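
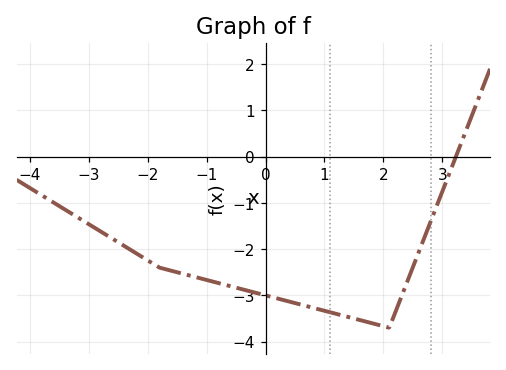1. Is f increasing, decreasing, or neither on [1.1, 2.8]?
neither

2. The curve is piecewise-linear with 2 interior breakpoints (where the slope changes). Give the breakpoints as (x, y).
(-1.8, -2.4); (2.1, -3.7)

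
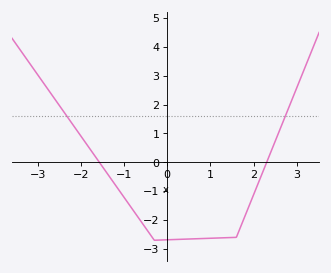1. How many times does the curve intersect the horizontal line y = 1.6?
2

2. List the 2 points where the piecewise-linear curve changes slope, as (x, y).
(-0.3, -2.7); (1.6, -2.6)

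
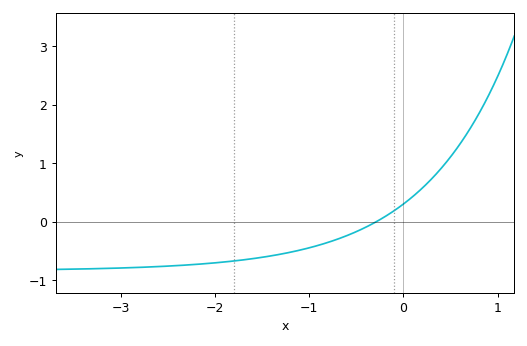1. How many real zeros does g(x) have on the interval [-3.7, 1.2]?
1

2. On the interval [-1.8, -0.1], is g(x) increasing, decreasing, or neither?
increasing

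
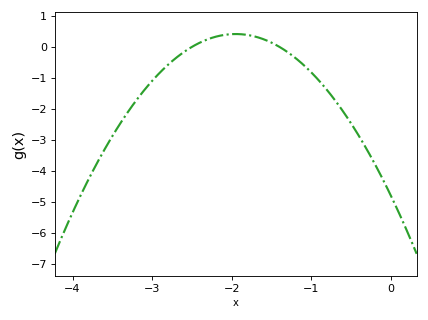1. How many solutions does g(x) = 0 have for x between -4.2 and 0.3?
2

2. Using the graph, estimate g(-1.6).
0.247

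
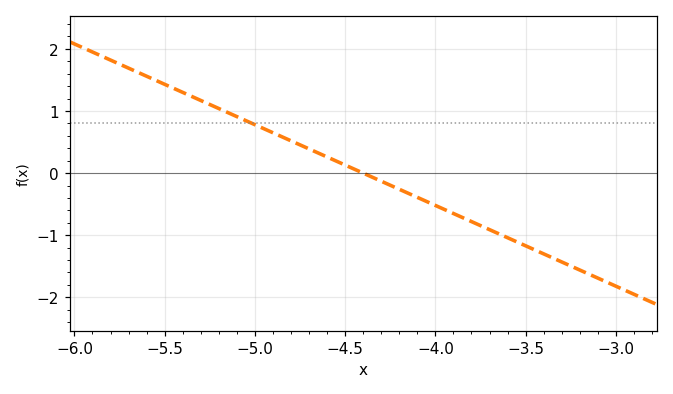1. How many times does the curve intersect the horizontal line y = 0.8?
1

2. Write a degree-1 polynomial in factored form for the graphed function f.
y = -1.3(x + 4.4)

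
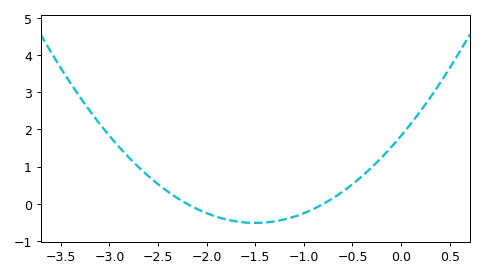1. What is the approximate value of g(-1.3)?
-0.5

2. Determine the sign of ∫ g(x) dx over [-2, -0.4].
negative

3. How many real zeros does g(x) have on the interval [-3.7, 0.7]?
2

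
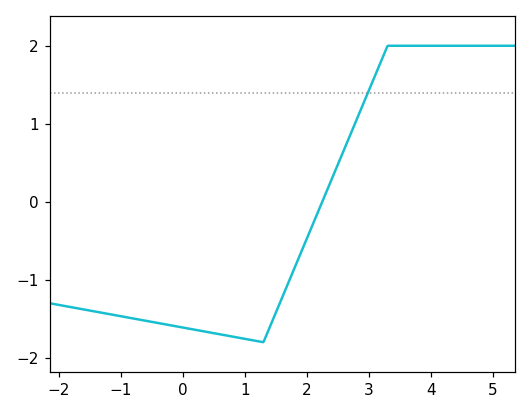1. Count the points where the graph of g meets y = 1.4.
1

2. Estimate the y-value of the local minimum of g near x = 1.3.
-1.8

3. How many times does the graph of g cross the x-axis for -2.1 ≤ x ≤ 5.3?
1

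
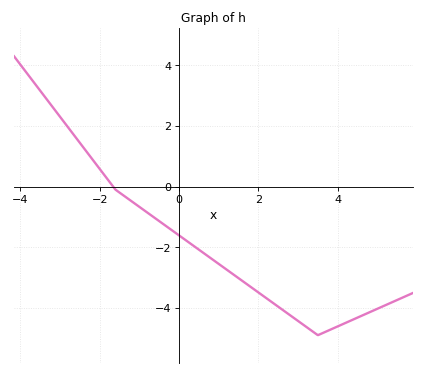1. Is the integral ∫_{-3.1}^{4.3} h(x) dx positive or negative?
negative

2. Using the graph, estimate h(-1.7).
0.072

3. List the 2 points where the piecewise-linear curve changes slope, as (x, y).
(-1.6, -0.1); (3.5, -4.9)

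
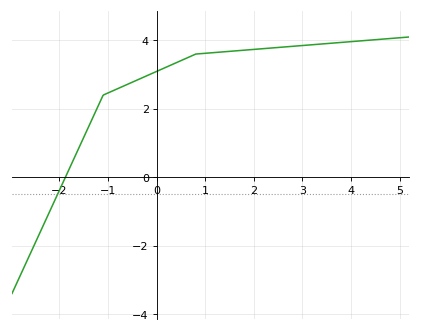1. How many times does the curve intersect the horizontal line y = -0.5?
1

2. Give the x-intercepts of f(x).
-1.8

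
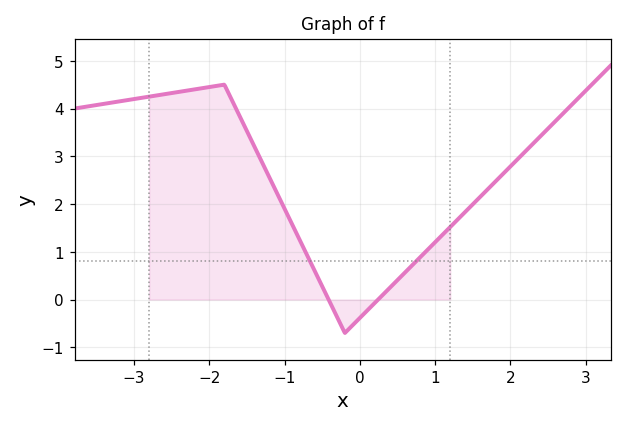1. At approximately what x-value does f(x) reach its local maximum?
-1.8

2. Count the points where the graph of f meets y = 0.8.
2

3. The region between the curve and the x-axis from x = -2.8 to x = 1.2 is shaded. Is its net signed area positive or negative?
positive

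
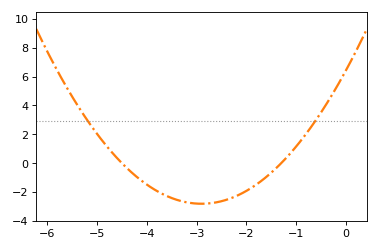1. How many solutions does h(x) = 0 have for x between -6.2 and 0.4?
2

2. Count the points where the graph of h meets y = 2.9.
2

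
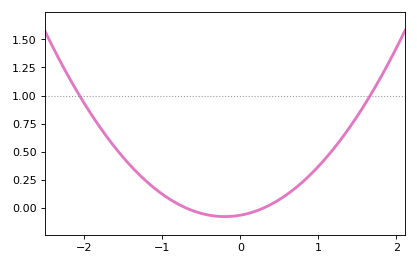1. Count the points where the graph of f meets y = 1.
2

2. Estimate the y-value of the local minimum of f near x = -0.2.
-0.077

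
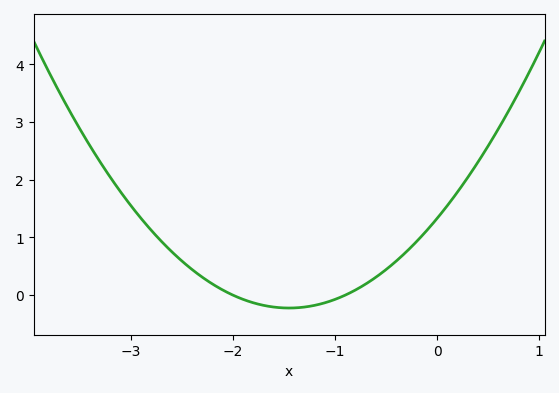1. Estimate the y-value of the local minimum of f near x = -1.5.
-0.224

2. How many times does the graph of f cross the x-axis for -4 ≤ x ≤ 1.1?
2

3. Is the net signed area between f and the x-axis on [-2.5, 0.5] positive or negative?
positive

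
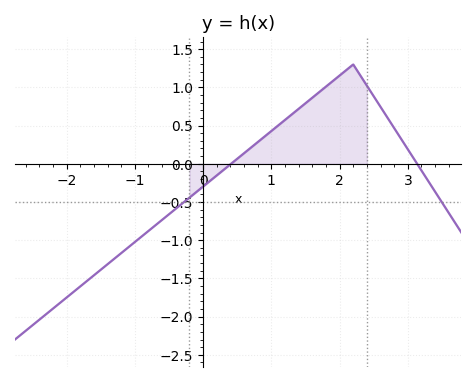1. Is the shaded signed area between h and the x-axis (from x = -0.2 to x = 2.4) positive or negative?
positive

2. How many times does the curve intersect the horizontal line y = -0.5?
2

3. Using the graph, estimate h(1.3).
0.646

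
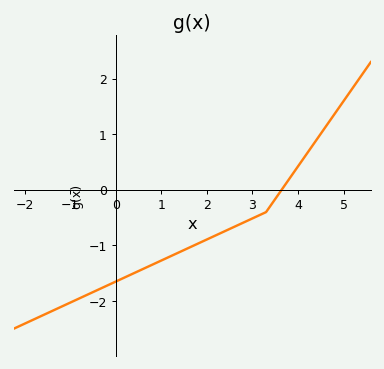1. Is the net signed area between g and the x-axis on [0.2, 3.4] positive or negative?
negative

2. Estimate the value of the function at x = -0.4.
-1.8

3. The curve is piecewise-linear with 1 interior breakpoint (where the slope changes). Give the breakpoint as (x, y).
(3.3, -0.4)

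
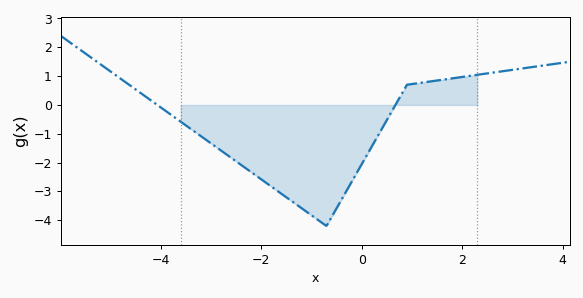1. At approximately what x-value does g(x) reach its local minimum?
-0.701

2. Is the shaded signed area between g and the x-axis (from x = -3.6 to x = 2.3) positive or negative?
negative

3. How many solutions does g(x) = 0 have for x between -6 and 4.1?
2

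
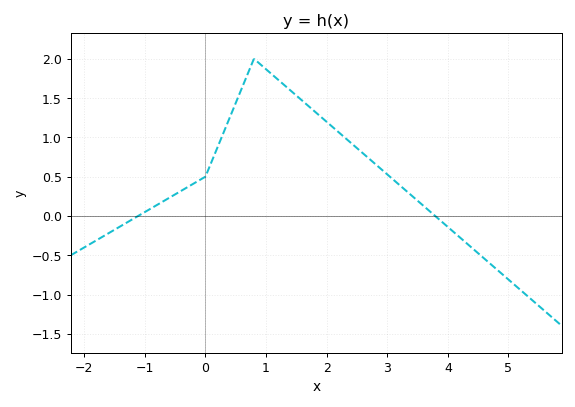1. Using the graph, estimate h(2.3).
1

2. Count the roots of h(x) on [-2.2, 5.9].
2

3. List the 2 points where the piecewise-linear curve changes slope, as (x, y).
(0, 0.5); (0.8, 2)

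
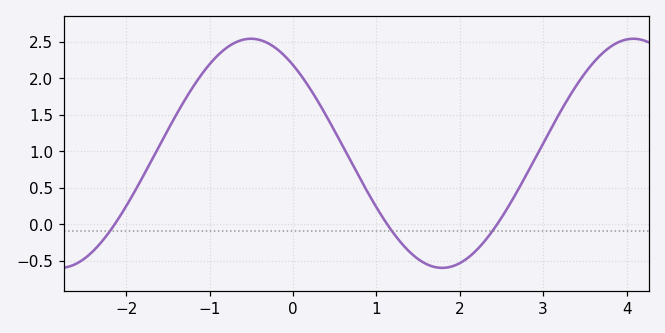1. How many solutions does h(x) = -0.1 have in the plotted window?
3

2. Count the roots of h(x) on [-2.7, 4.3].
3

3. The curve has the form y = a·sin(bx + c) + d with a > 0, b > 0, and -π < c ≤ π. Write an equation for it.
y = 1.57sin(1.37x + 2.26) + 0.97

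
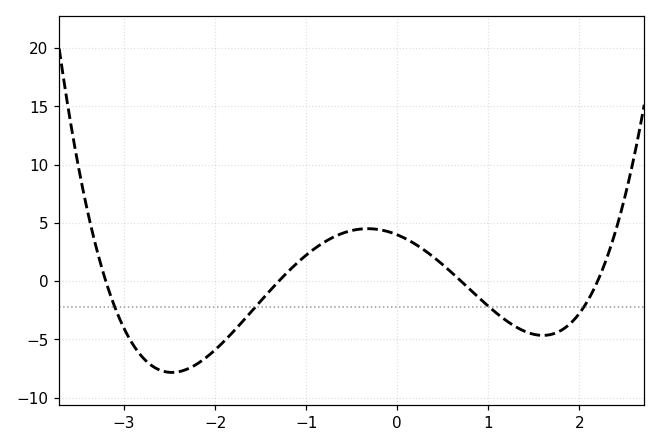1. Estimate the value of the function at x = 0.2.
3.16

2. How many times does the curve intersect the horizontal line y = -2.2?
4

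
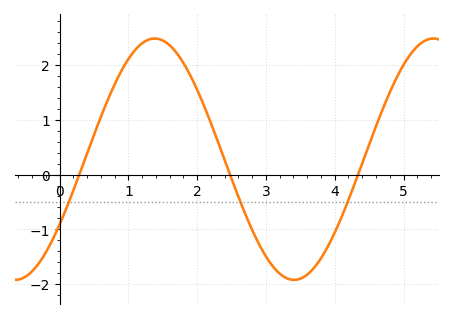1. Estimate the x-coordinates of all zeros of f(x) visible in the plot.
0.3, 2.5, 4.3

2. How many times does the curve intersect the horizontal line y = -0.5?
3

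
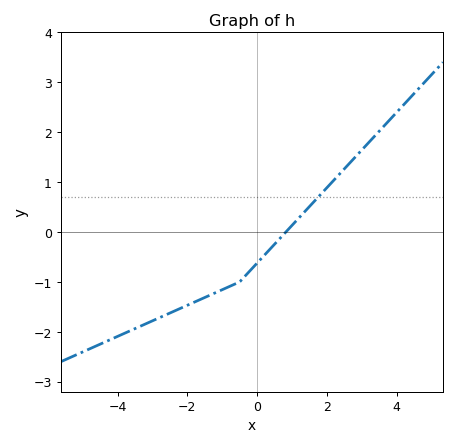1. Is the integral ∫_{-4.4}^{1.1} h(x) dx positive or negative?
negative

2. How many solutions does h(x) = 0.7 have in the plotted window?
1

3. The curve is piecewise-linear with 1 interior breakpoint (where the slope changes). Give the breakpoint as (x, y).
(-0.5, -1)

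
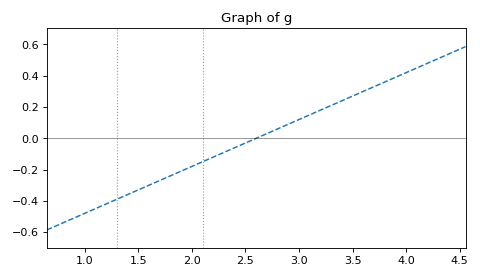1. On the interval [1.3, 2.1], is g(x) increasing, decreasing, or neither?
increasing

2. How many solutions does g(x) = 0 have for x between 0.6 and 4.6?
1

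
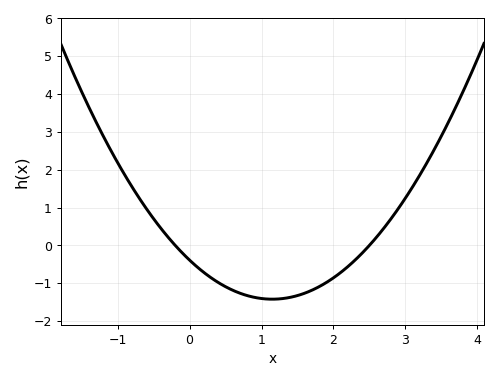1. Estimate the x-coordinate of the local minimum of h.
1.2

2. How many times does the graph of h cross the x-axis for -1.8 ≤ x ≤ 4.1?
2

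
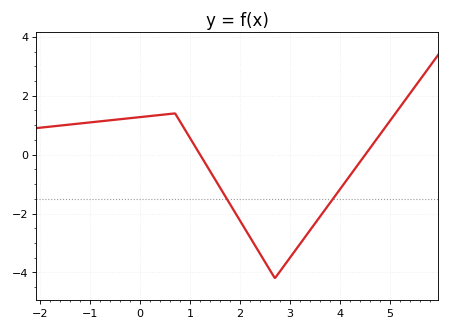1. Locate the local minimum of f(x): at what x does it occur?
2.8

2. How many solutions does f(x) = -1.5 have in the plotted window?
2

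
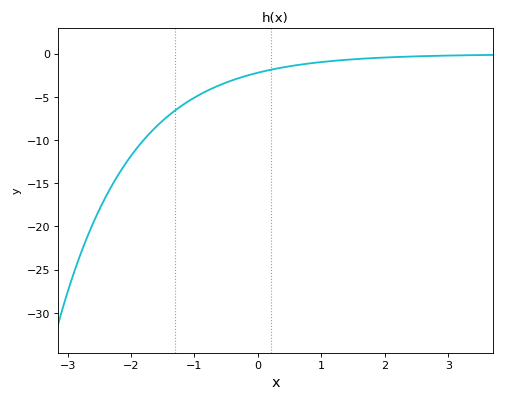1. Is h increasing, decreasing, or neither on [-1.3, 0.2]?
increasing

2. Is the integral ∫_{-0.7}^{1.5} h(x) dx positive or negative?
negative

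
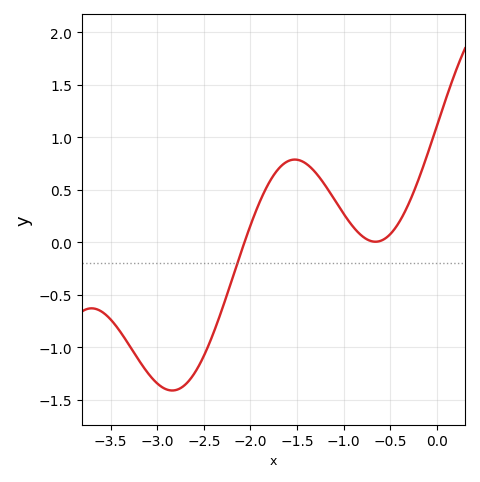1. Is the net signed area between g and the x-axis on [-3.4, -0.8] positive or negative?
negative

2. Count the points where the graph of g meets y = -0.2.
1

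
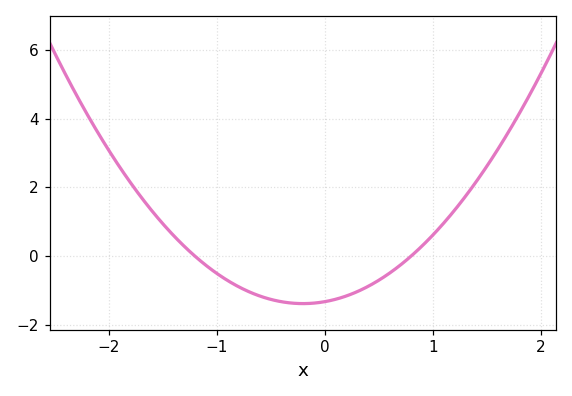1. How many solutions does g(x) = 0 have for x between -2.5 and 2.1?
2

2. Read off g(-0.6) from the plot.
-1.2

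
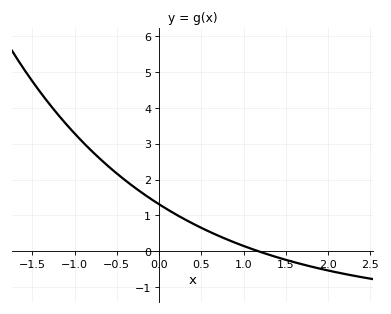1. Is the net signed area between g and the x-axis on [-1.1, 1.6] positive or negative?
positive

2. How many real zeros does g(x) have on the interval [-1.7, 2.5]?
1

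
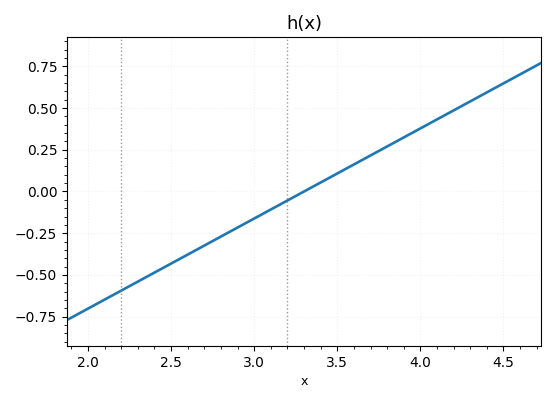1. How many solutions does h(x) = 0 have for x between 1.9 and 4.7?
1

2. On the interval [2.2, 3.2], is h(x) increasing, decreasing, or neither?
increasing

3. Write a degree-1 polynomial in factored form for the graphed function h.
y = 0.54(x - 3.3)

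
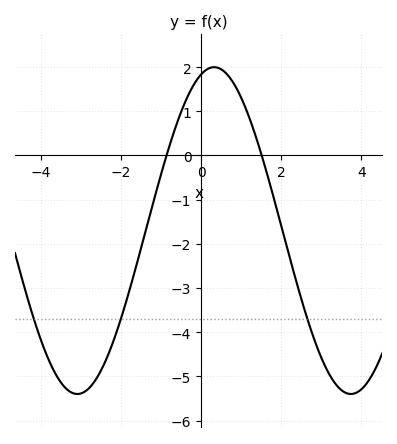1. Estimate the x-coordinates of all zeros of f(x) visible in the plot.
-0.863, 1.51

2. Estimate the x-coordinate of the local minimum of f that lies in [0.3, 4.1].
3.74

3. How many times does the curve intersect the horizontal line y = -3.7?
3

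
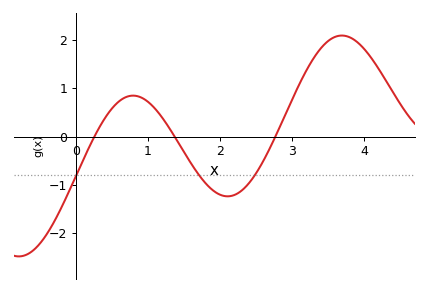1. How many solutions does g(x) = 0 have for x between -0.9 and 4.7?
3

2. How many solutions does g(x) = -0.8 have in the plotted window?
3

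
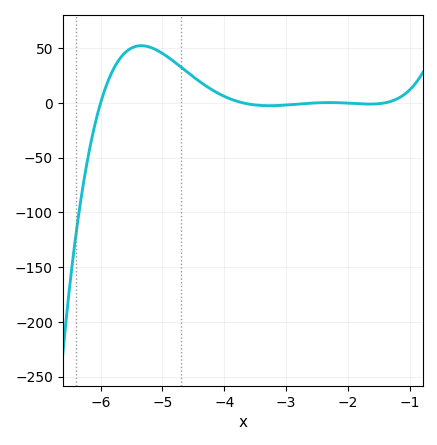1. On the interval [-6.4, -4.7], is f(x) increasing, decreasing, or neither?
neither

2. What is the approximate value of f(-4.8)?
35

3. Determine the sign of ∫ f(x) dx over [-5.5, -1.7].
positive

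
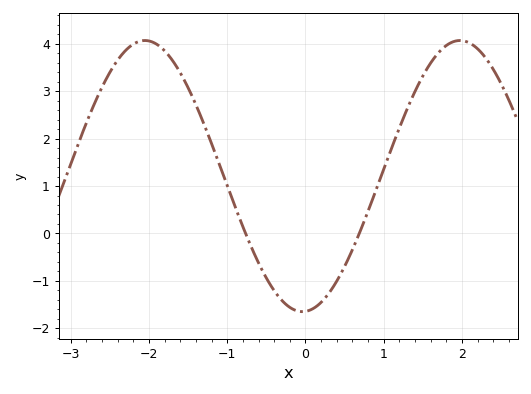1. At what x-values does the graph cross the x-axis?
-0.766, 0.688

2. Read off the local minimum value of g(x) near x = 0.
-1.65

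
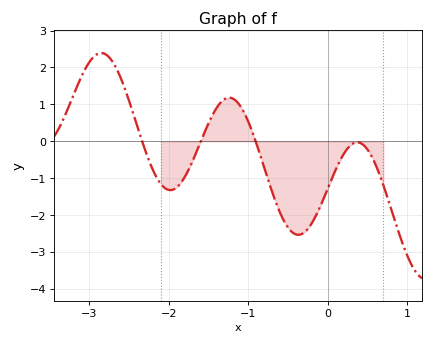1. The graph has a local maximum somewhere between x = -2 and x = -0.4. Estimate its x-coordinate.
-1.24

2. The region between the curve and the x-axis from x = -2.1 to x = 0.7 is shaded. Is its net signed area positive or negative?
negative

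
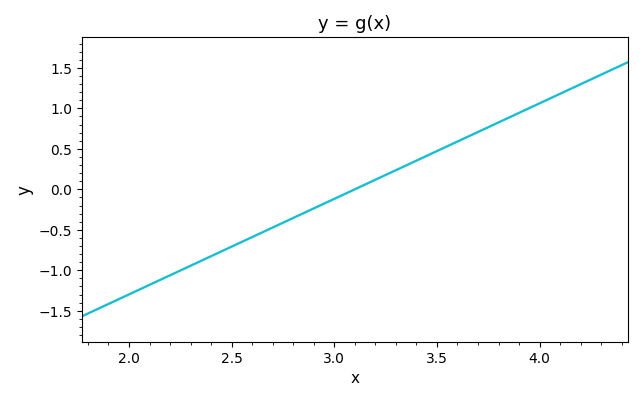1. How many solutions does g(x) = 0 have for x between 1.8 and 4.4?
1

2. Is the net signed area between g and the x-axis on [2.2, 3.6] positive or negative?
negative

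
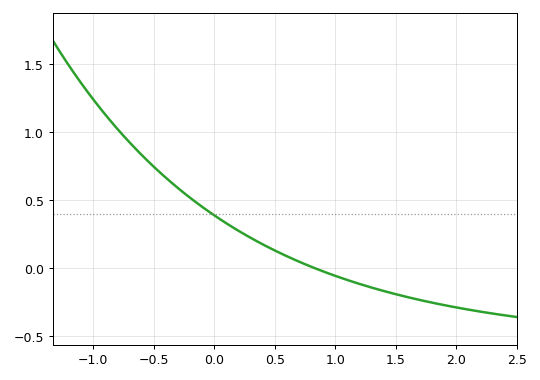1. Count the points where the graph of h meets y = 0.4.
1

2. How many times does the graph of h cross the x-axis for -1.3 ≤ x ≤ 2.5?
1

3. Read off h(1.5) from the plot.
-0.189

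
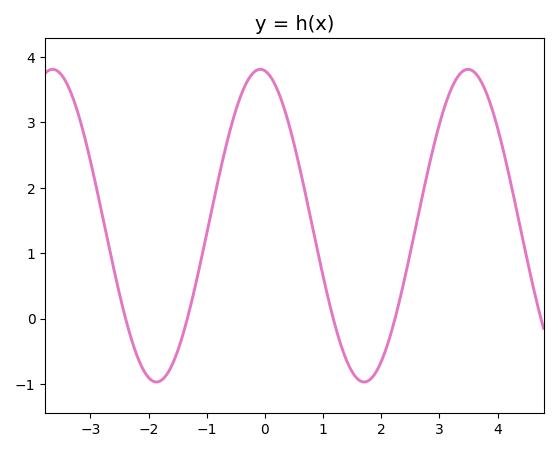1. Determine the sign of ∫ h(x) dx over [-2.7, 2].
positive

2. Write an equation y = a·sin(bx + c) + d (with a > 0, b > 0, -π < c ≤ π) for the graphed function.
y = 2.39sin(1.76x + 1.71) + 1.42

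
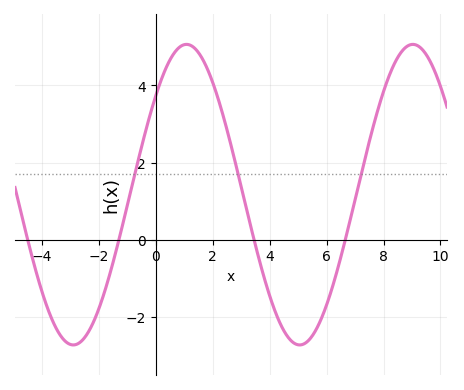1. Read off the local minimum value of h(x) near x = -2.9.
-2.72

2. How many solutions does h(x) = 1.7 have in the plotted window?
3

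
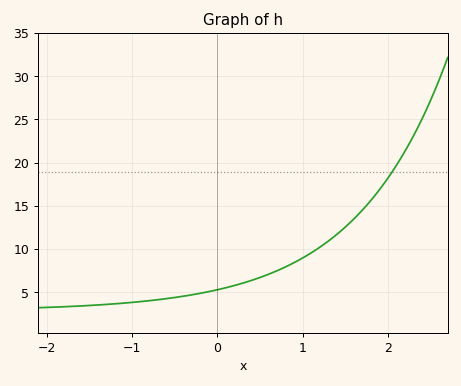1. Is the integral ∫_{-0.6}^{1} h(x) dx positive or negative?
positive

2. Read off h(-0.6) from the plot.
4.25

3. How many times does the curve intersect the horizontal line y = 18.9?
1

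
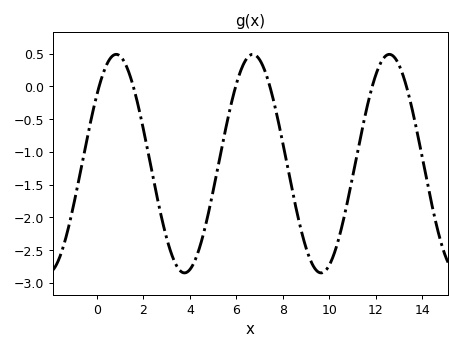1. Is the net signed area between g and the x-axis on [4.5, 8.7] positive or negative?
negative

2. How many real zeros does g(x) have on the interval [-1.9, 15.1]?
6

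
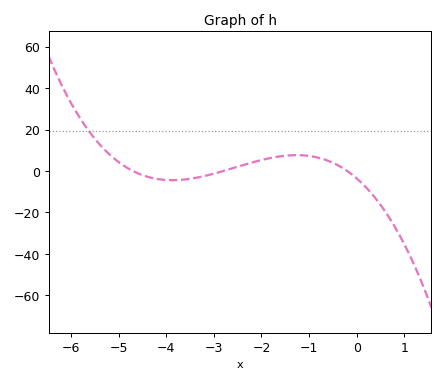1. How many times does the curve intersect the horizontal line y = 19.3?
1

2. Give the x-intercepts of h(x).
-4.6, -2.8, -0.2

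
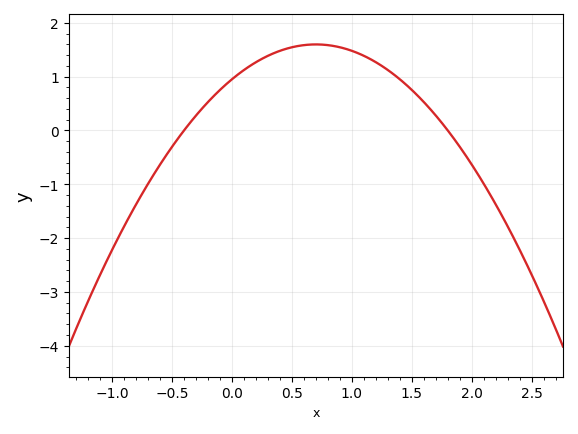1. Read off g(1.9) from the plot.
-0.3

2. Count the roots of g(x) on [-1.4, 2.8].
2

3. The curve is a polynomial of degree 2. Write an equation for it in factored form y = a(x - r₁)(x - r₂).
y = -1.32(x + 0.4)(x - 1.8)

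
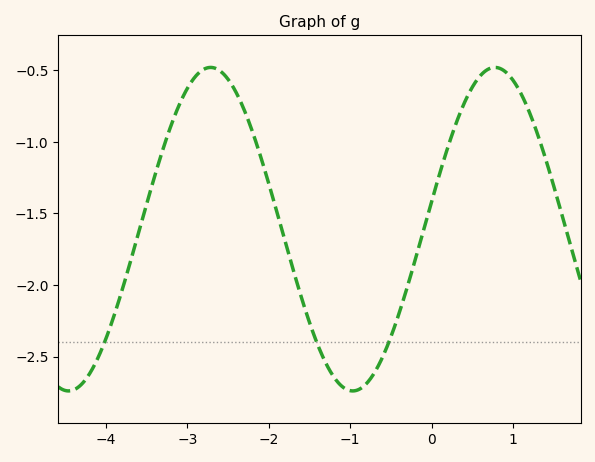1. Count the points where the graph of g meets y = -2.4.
3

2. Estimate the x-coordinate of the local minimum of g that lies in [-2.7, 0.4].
-0.968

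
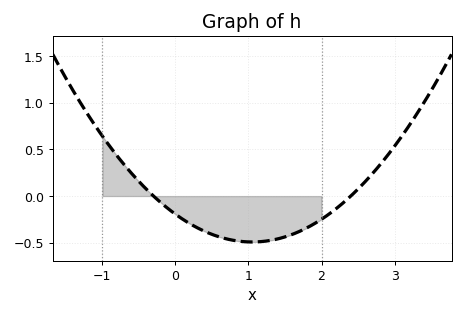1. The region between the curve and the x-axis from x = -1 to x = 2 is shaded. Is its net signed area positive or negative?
negative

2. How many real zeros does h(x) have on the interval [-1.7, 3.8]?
2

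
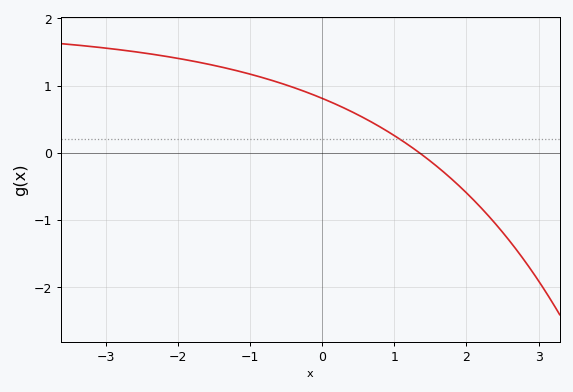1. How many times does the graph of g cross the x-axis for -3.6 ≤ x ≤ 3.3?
1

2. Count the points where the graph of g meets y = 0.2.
1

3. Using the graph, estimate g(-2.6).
1.5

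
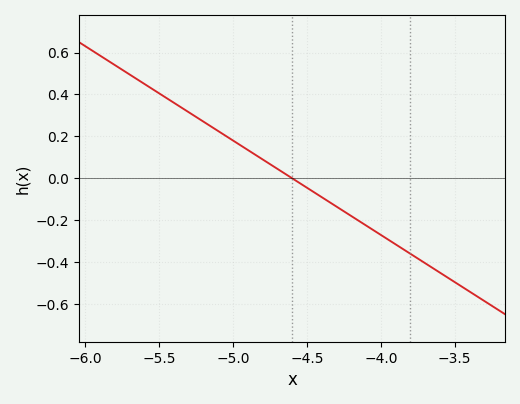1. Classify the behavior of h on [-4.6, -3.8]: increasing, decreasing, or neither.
decreasing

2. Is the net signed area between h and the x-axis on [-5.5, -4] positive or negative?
positive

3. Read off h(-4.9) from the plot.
0.14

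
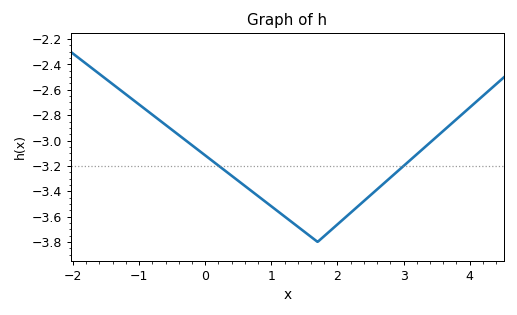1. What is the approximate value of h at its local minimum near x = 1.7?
-3.8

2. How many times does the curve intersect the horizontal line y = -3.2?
2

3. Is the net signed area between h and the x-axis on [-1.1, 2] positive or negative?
negative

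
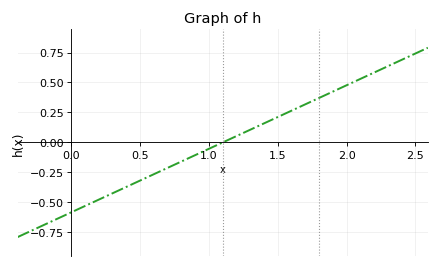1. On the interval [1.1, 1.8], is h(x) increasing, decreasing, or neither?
increasing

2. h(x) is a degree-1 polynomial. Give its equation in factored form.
y = 0.53(x - 1.1)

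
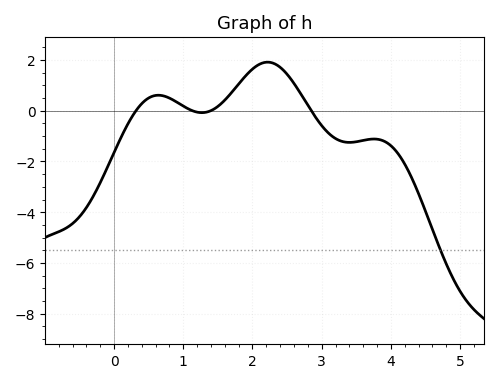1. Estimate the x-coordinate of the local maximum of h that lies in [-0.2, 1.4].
0.6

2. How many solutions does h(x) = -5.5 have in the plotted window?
1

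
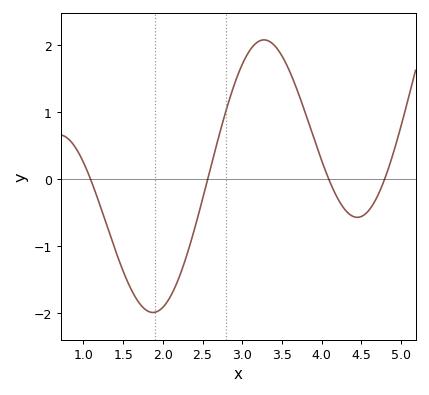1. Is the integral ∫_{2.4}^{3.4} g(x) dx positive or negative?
positive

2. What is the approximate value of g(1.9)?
-2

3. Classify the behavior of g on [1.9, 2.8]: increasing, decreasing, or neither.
increasing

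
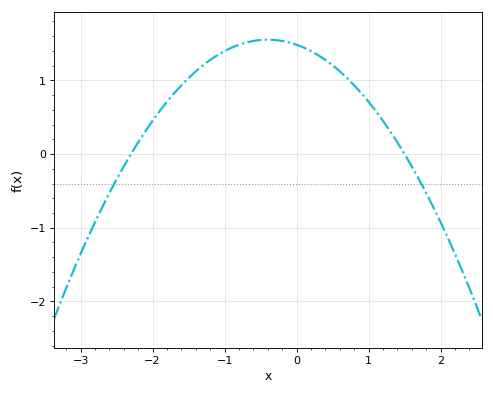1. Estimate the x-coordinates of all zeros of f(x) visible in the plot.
-2.3, 1.5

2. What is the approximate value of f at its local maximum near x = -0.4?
1.55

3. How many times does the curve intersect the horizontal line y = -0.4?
2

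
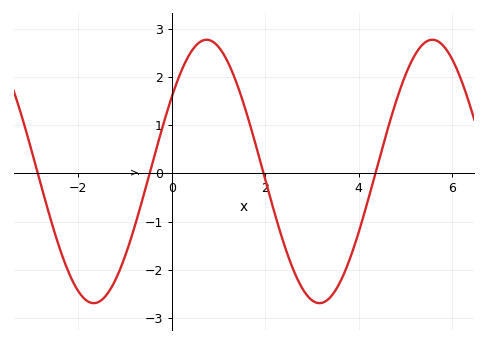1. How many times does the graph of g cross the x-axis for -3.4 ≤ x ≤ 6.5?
4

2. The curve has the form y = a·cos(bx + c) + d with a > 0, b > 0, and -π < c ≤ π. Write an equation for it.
y = 2.73cos(1.3x - 0.972) + 0.04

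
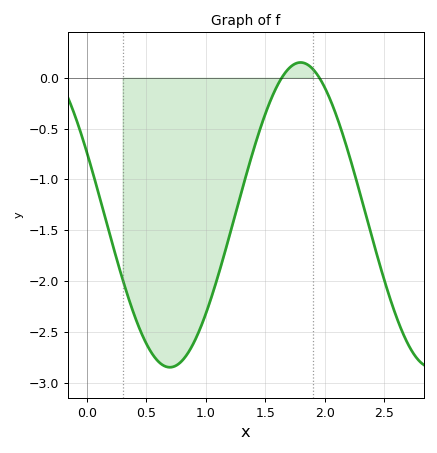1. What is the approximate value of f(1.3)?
-1.12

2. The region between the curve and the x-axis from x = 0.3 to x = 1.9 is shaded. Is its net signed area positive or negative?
negative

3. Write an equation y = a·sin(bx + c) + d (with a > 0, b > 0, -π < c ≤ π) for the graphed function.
y = 1.5sin(2.86x + 2.72) - 1.35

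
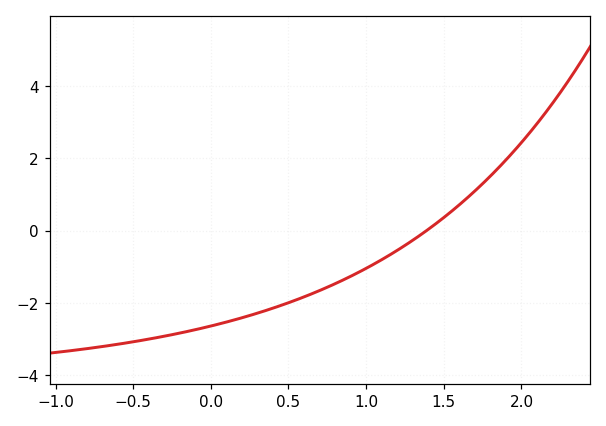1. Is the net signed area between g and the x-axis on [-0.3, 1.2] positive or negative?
negative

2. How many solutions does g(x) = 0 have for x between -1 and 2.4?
1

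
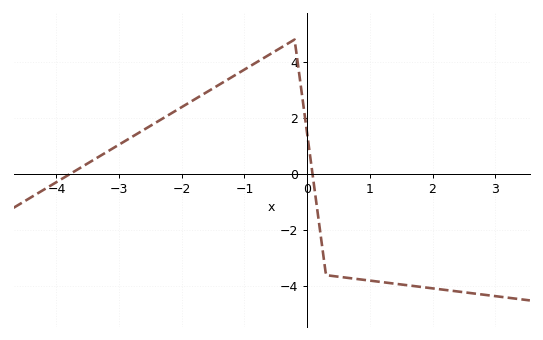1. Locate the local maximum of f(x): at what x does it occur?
-0.2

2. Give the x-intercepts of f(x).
-3.8, 0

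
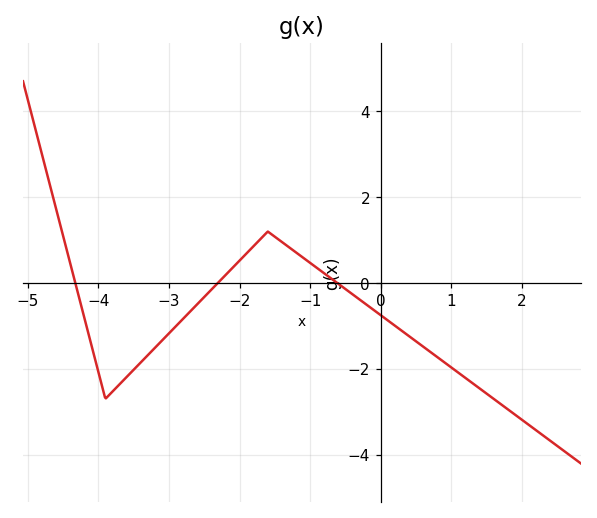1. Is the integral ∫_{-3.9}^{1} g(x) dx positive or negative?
negative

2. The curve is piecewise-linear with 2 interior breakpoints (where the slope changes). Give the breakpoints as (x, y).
(-3.9, -2.7); (-1.6, 1.2)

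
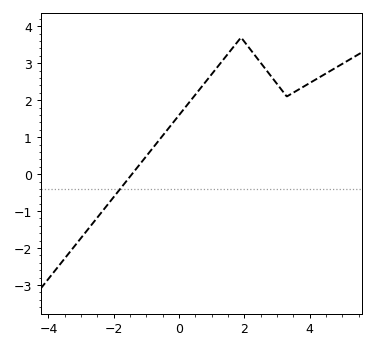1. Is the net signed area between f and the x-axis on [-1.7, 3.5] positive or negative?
positive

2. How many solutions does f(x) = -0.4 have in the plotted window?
1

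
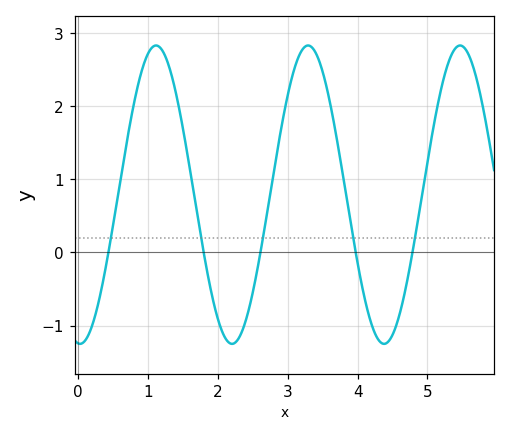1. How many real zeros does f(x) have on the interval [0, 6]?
5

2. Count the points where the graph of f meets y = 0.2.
5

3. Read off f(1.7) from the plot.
0.563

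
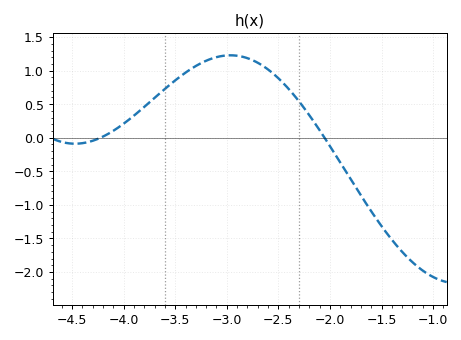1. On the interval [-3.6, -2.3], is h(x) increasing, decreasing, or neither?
neither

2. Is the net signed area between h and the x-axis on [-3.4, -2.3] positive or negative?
positive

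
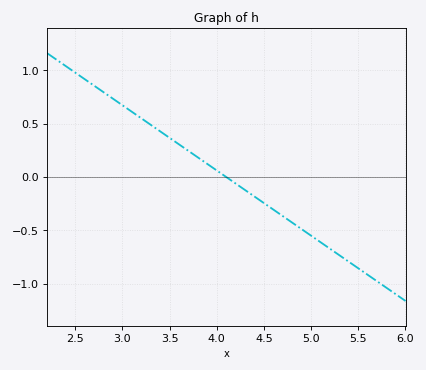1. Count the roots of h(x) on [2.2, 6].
1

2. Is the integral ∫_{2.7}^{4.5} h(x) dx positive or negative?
positive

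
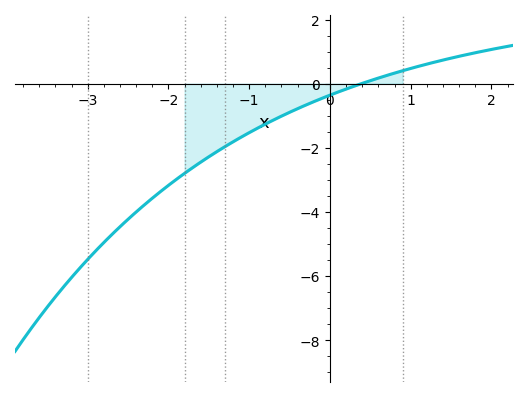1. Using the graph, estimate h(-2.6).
-4.47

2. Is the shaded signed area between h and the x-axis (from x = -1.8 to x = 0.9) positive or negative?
negative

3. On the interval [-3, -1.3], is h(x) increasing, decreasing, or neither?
increasing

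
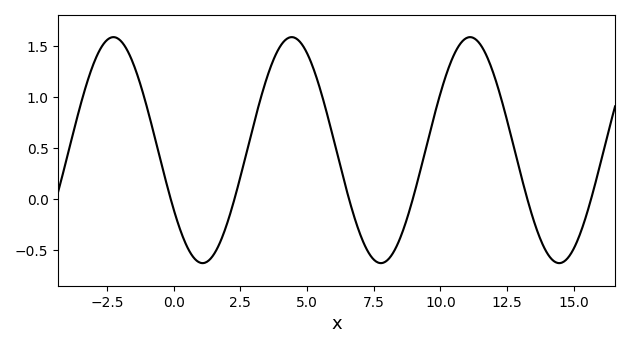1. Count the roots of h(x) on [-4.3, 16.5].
6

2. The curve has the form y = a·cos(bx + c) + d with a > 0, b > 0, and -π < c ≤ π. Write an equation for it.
y = 1.11cos(0.94x + 2.12) + 0.48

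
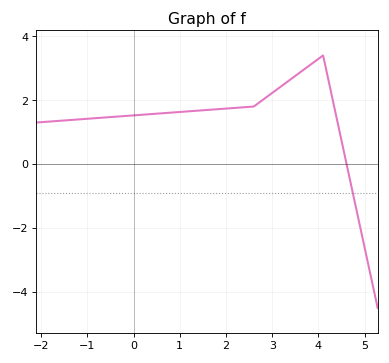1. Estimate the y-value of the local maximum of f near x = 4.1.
3.4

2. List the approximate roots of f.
4.6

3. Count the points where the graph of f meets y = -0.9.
1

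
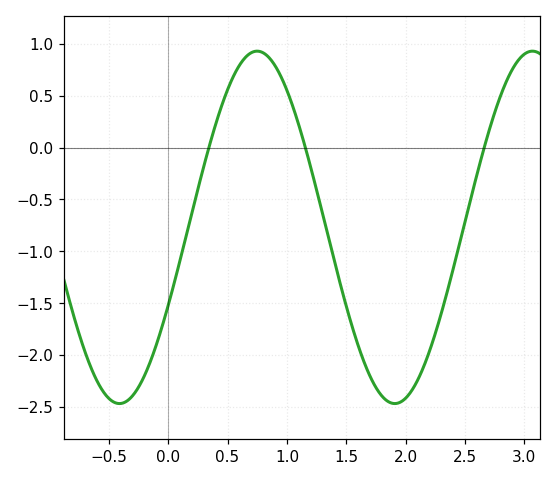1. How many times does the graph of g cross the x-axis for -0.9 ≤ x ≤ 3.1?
3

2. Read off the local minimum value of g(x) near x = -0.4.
-2.47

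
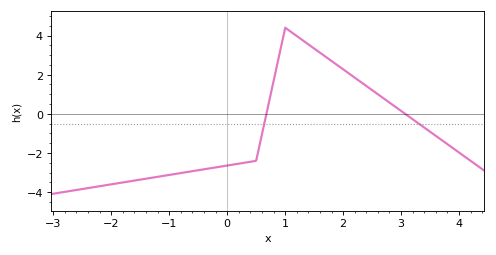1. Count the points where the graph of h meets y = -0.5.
2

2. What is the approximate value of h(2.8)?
0.6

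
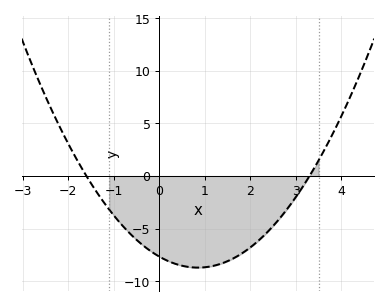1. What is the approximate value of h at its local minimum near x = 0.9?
-8.7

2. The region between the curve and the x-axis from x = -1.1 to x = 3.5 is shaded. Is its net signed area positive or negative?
negative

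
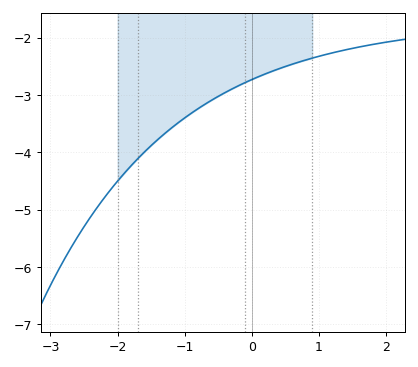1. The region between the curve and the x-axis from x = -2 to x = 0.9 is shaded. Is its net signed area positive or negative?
negative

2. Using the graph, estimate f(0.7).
-2.43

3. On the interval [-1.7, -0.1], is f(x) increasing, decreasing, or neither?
increasing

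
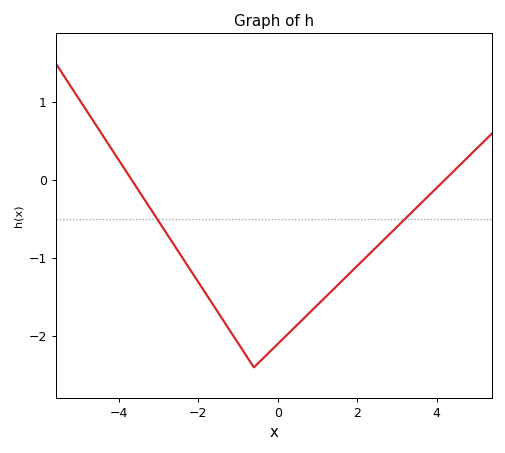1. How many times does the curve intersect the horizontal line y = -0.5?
2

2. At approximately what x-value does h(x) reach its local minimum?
-0.602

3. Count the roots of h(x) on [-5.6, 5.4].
2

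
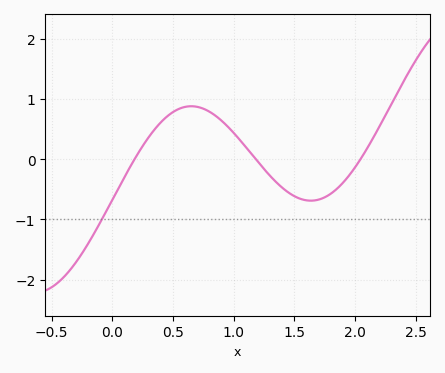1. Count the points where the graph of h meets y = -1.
1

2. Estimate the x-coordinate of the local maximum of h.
0.65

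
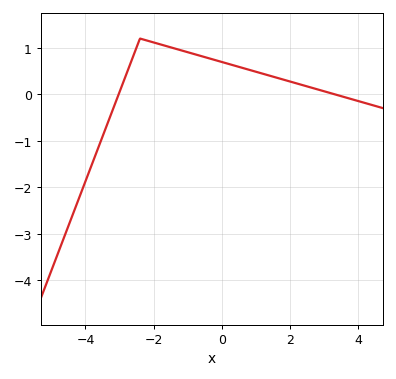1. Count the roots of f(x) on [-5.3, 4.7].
2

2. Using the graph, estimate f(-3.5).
-0.913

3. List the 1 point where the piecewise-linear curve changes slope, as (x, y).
(-2.4, 1.2)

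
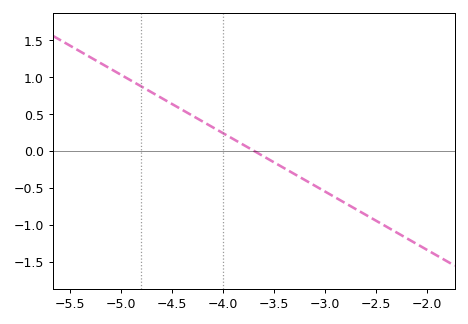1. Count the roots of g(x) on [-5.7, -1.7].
1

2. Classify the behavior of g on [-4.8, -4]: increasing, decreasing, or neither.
decreasing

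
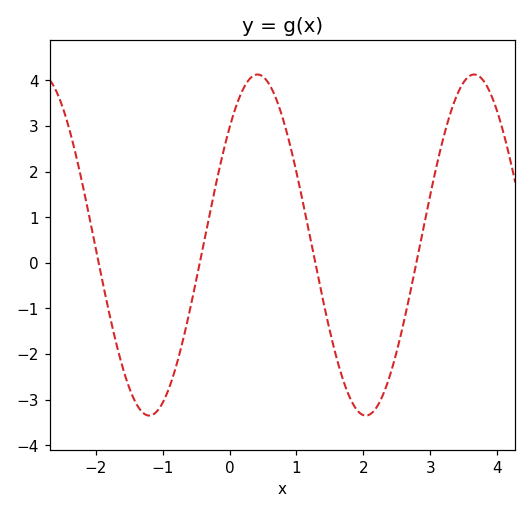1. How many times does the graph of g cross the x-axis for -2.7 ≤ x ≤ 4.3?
4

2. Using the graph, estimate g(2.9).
0.777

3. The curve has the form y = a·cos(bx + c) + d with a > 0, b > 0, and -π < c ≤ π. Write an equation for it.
y = 3.74cos(1.94x - 0.81) + 0.39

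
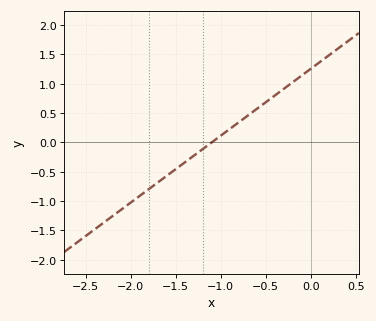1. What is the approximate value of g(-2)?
-1.03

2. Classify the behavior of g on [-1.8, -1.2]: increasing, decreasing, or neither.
increasing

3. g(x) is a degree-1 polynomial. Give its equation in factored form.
y = 1.14(x + 1.1)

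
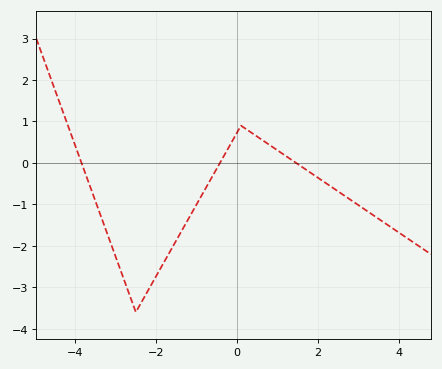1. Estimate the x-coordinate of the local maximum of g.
0.2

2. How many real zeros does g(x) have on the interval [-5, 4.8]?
3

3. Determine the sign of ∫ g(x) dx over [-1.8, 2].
negative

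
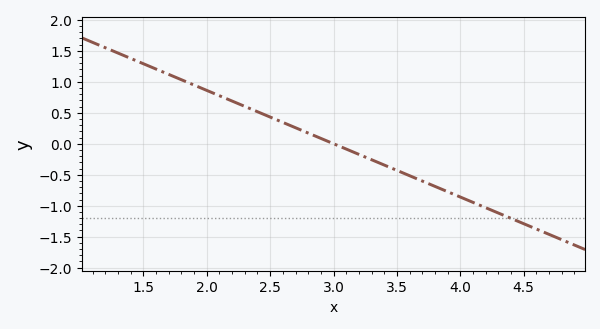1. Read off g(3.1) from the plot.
-0.1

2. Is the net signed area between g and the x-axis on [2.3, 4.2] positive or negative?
negative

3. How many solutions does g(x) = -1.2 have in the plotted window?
1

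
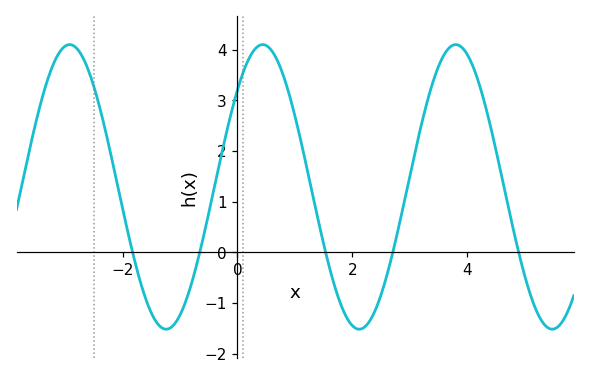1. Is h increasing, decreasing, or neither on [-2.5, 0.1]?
neither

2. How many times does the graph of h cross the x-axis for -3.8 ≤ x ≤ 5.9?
5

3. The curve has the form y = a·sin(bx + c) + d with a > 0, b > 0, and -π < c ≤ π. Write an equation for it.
y = 2.81sin(1.9x + 0.75) + 1.29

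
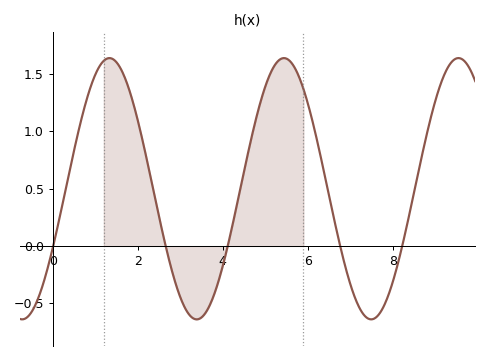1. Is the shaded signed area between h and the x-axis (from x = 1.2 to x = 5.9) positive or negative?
positive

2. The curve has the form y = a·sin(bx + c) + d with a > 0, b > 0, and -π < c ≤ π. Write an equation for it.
y = 1.14sin(1.53x - 0.47) + 0.5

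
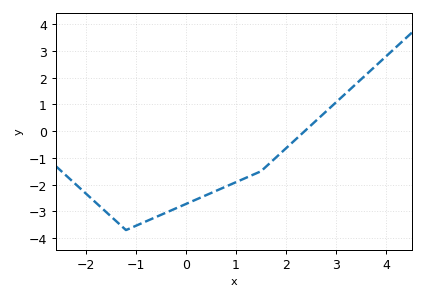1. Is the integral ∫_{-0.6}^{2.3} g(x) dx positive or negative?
negative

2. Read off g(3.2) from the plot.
1.42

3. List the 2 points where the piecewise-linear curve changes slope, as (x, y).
(-1.2, -3.7); (1.5, -1.5)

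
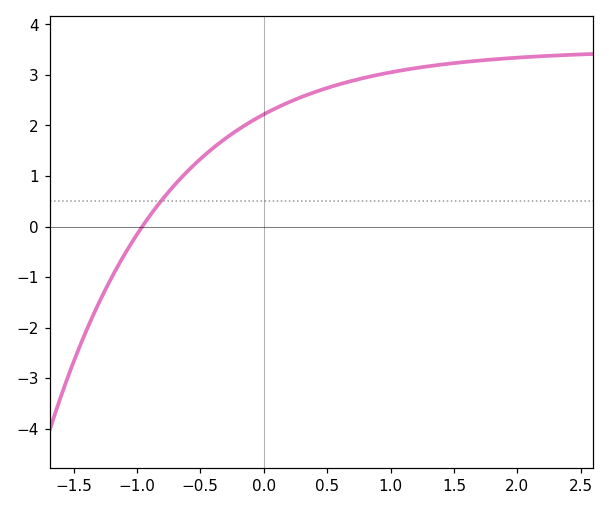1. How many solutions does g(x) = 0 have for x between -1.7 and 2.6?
1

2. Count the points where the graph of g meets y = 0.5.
1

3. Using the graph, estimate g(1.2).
3.1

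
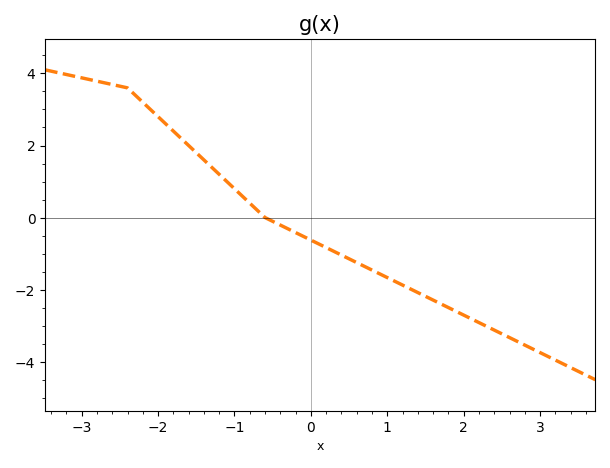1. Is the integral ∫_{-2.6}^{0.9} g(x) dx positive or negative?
positive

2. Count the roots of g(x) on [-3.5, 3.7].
1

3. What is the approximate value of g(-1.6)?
2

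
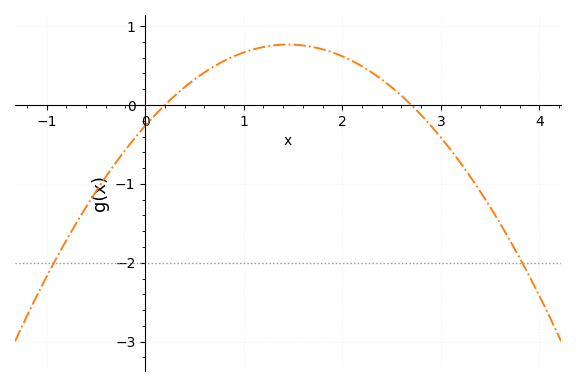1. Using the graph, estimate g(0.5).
0.323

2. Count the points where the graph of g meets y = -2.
2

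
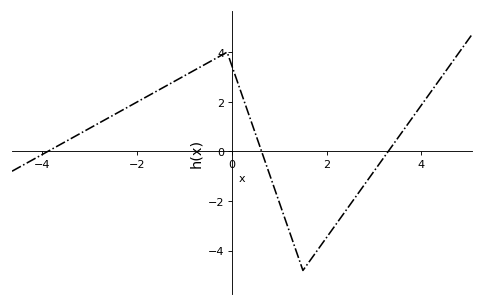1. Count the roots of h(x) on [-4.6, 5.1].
3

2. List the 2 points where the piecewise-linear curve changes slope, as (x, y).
(-0.1, 4); (1.5, -4.8)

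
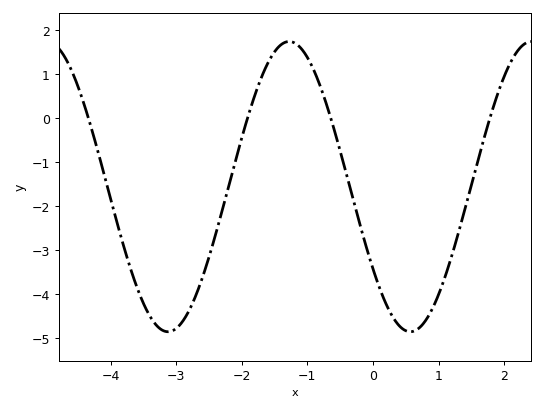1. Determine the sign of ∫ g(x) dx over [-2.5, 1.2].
negative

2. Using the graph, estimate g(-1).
1.37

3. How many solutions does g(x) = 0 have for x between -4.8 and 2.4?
4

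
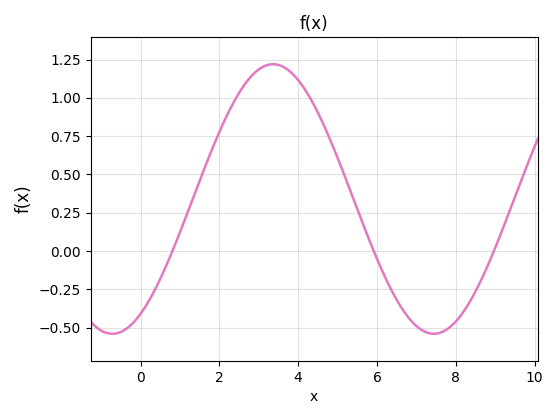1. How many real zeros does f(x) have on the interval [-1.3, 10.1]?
3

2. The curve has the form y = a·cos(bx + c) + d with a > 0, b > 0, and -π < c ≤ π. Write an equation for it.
y = 0.88cos(0.77x - 2.59) + 0.34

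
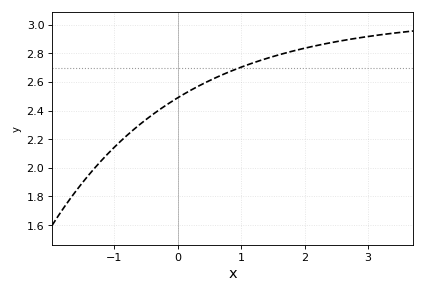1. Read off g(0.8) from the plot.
2.66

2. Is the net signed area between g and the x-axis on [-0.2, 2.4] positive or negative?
positive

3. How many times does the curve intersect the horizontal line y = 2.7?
1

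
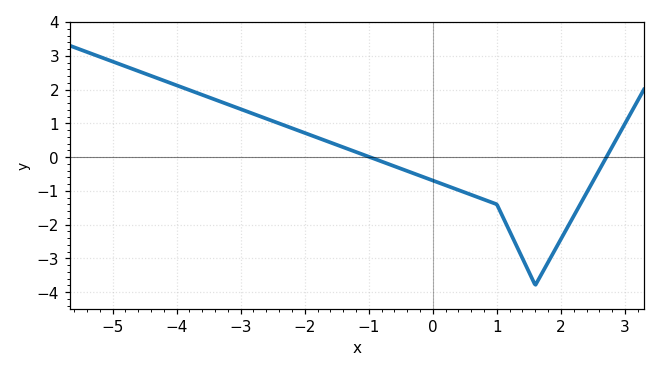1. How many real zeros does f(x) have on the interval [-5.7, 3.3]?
2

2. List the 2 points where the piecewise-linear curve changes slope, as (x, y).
(1, -1.4); (1.6, -3.8)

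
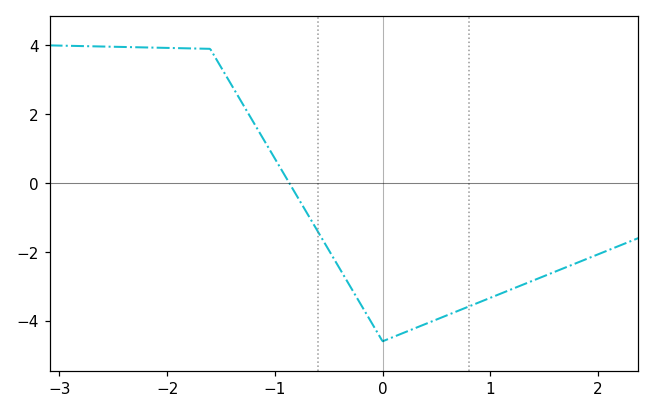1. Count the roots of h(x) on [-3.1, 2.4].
1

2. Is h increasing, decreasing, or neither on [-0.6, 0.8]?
neither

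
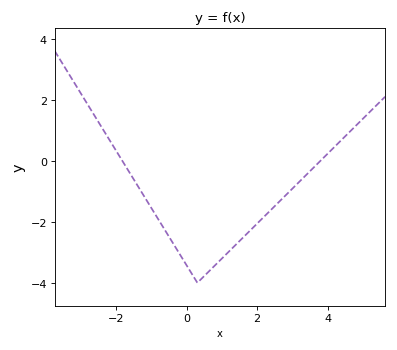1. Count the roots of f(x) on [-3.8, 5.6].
2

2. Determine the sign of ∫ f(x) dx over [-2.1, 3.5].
negative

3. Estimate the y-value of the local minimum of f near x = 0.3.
-4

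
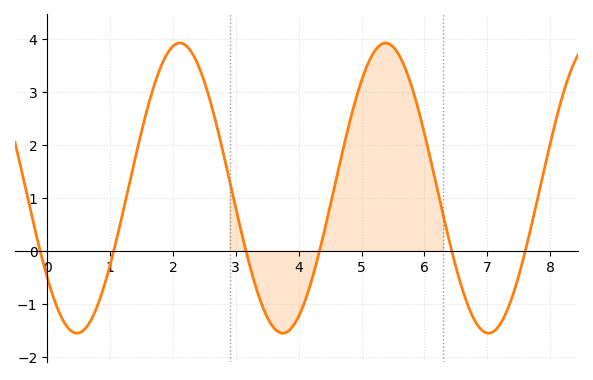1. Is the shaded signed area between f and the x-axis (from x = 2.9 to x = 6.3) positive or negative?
positive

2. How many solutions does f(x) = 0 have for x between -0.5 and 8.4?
6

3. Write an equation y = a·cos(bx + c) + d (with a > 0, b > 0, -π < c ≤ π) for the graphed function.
y = 2.74cos(1.9x + 2.2) + 1.18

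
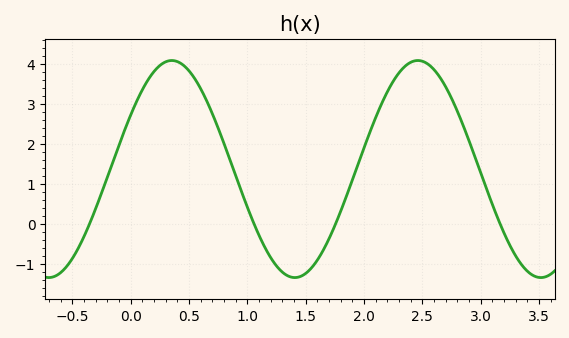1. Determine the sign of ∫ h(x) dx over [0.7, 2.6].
positive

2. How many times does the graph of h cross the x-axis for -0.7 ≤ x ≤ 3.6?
4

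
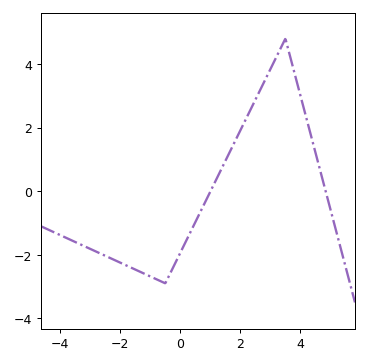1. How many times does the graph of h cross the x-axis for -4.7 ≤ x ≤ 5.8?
2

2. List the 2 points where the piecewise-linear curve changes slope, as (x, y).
(-0.5, -2.9); (3.5, 4.8)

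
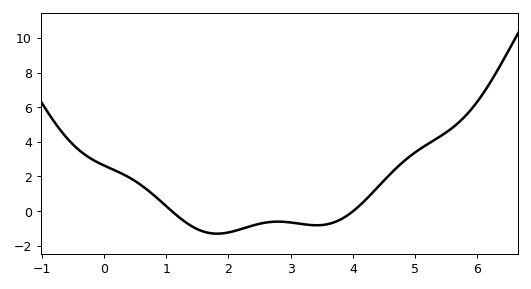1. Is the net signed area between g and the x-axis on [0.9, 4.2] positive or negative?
negative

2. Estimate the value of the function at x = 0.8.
1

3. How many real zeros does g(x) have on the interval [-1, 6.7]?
2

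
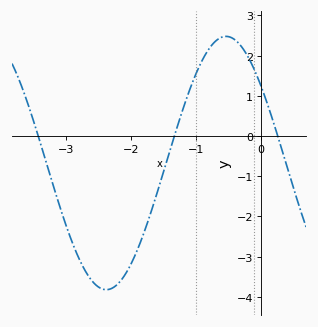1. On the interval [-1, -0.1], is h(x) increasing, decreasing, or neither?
neither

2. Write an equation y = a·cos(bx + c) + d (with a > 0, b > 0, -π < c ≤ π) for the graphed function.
y = 3.15cos(1.7x + 0.91) - 0.67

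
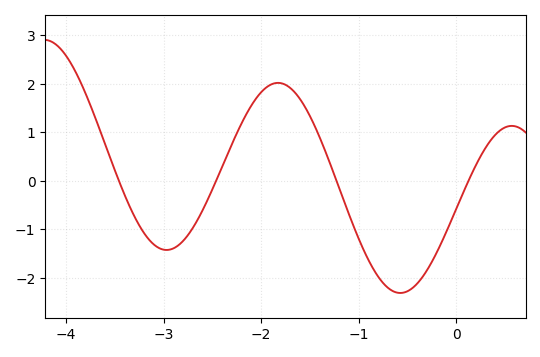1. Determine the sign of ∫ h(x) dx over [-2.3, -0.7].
positive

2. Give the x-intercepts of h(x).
-3.5, -2.5, -1.2, 0.1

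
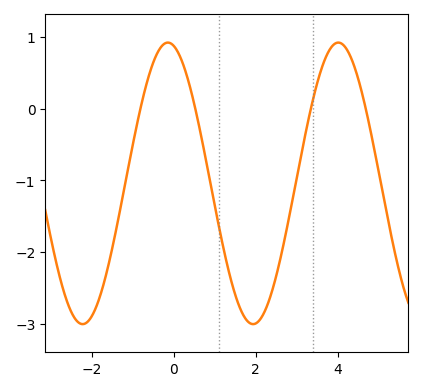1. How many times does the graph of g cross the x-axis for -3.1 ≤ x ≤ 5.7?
4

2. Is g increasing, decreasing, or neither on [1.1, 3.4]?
neither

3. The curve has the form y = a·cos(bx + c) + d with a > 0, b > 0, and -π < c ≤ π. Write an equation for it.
y = 1.96cos(1.51x + 0.22) - 1.04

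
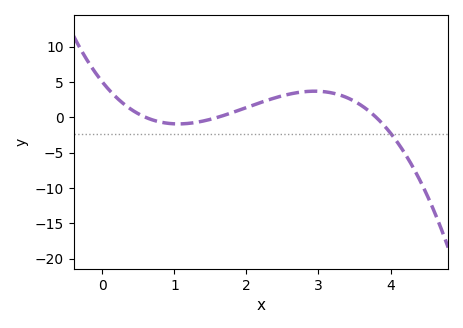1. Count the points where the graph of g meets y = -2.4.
1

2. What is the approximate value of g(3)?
3.5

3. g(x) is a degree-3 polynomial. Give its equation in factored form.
y = -1.37(x - 0.6)(x - 1.6)(x - 3.8)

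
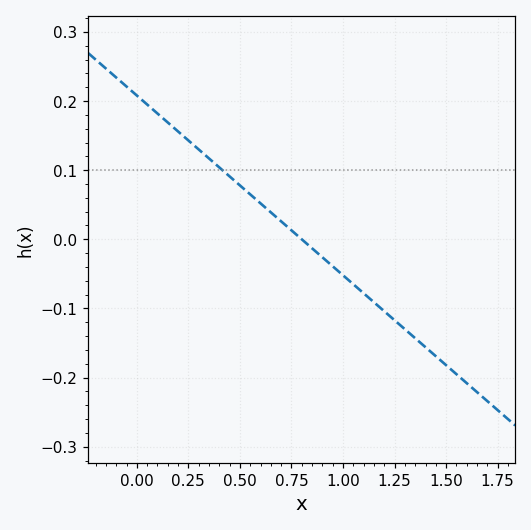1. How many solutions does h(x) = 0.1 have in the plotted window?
1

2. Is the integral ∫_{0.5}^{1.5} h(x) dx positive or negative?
negative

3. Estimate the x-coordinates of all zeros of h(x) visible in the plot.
0.8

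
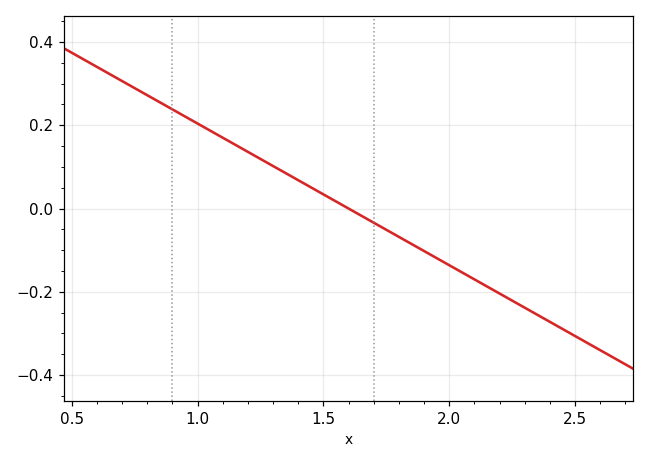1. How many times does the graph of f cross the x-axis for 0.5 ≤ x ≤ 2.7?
1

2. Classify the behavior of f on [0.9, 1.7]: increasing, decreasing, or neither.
decreasing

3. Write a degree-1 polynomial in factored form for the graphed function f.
y = -0.34(x - 1.6)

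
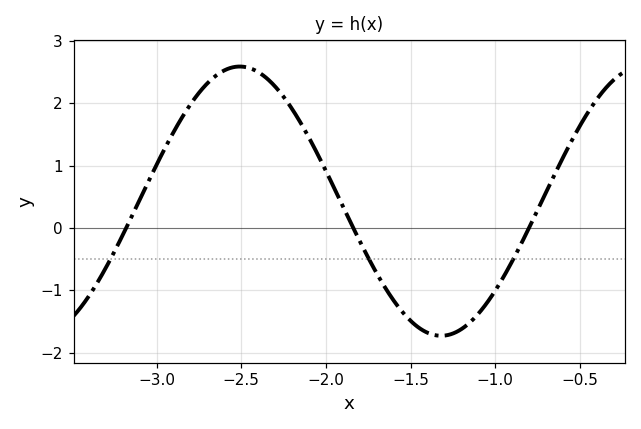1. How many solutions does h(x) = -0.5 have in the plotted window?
3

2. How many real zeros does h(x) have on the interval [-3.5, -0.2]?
3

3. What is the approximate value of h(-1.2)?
-1.6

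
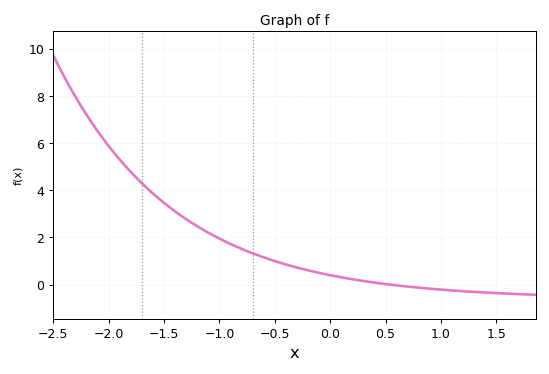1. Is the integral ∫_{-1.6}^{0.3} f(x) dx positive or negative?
positive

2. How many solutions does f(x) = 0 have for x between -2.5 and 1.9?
1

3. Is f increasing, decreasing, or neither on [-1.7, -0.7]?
decreasing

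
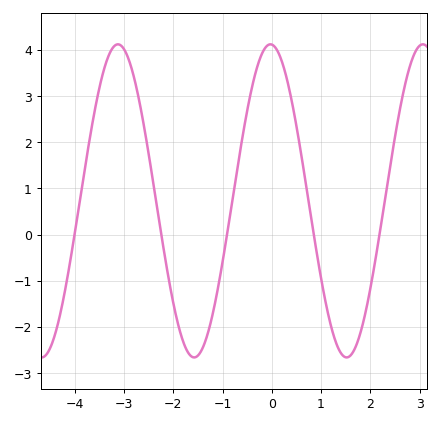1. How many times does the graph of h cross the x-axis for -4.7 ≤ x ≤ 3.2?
5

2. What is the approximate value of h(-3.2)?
4.08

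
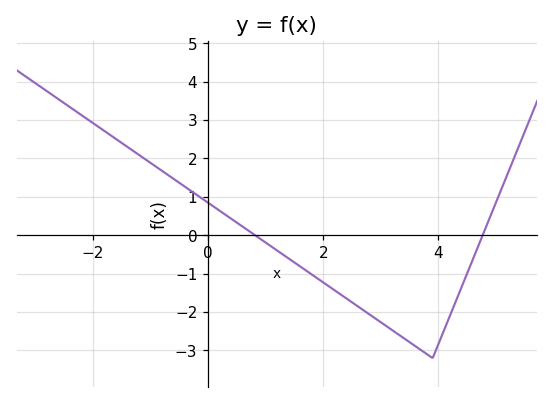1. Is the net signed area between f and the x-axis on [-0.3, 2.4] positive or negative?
negative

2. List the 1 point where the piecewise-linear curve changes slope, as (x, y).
(3.9, -3.2)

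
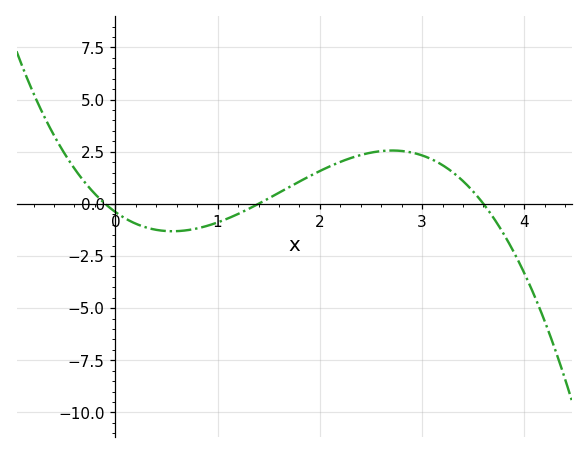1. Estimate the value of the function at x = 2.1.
1.8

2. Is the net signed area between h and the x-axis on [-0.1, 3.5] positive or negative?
positive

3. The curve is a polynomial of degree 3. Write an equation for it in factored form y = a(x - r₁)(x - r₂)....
y = -0.78(x + 0.1)(x - 1.4)(x - 3.6)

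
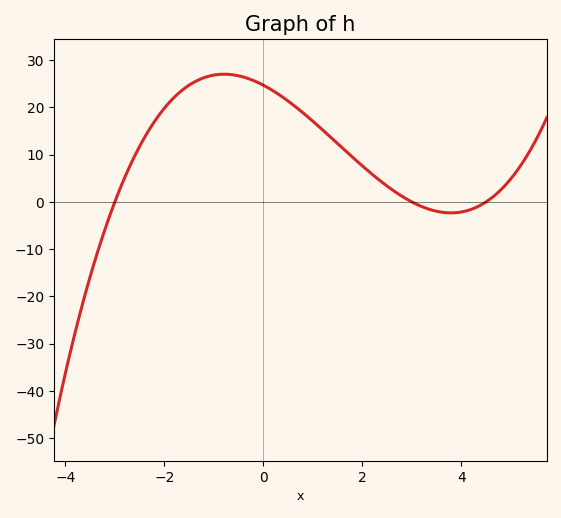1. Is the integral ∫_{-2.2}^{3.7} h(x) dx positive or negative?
positive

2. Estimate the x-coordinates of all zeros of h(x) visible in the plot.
-3, 3, 4.4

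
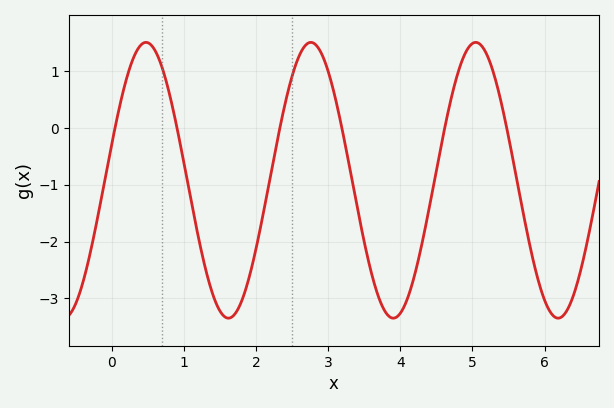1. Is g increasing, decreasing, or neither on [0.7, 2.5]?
neither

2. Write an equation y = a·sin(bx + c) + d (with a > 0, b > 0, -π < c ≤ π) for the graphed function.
y = 2.43sin(2.8x + 0.26) - 0.92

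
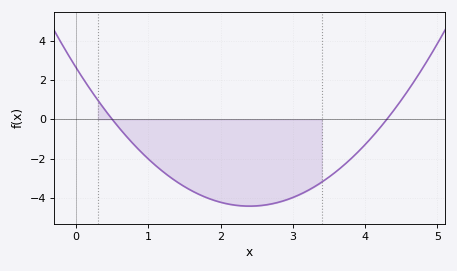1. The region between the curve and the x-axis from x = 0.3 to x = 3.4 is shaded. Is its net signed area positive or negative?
negative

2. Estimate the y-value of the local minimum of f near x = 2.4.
-4.4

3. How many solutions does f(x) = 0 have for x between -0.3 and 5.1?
2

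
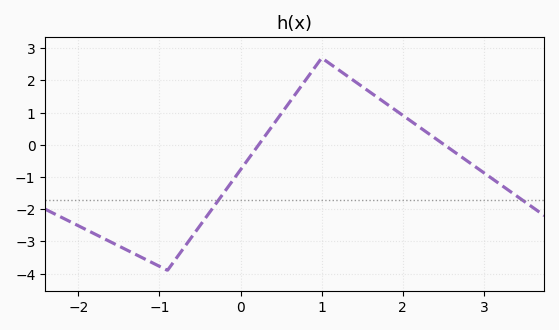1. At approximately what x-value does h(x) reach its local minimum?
-0.9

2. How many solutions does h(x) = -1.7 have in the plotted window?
2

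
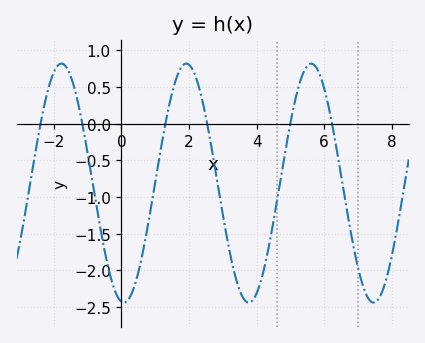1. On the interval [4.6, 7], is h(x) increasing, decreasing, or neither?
neither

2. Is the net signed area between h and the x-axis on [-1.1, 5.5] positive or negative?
negative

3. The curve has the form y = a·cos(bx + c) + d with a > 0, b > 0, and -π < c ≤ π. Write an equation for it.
y = 1.63cos(1.7x + 3.02) - 0.81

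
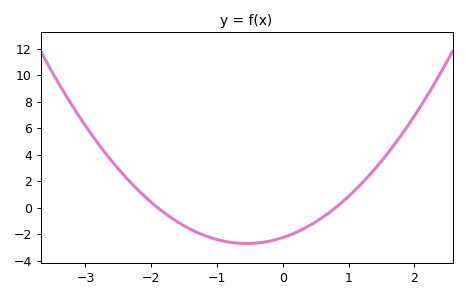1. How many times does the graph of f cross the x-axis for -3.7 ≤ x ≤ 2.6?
2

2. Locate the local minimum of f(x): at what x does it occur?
-0.55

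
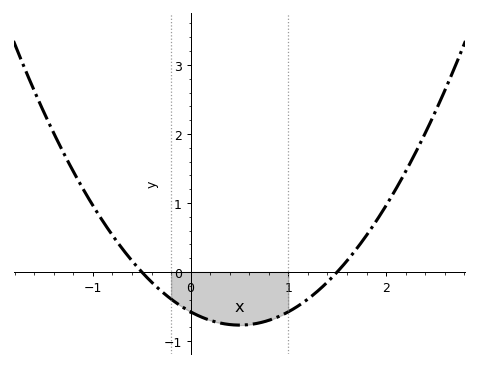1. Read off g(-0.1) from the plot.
-0.493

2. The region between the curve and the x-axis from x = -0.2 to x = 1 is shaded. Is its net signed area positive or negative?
negative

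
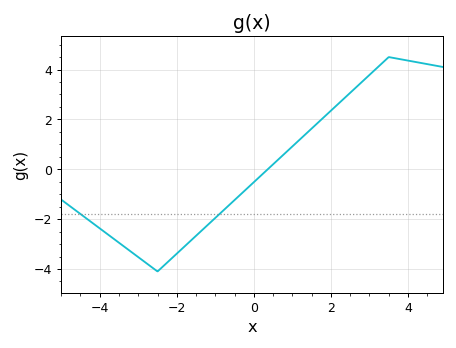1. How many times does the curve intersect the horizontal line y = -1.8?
2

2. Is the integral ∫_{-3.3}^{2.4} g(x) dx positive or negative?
negative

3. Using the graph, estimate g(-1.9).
-3.24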